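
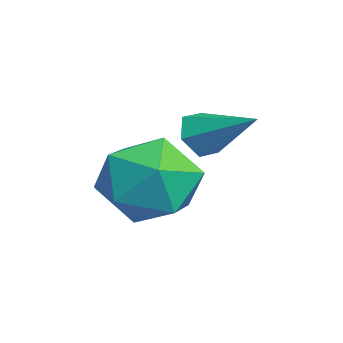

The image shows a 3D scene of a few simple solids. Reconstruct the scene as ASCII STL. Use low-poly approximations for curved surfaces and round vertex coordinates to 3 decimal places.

solid 
facet normal -0.613 -0.641 -0.462
outer loop
vertex 2.055 -1.438 -2.296
vertex 1.7 -1.367 -1.923
vertex 1.699 -1.063 -2.344
endloop
endfacet
facet normal 0.575 0.459 -0.678
outer loop
vertex 2.055 -1.438 -2.296
vertex 1.699 -1.063 -2.344
vertex 2.48 -0.553 -1.337
endloop
endfacet
facet normal -0.614 -0.640 -0.461
outer loop
vertex 1.699 -1.063 -2.344
vertex 1.7 -1.367 -1.923
vertex 1.344 -0.991 -1.971
endloop
endfacet
facet normal -0.168 0.926 -0.339
outer loop
vertex 1.699 -1.063 -2.344
vertex 1.344 -0.991 -1.971
vertex 2.48 -0.553 -1.337
endloop
endfacet
facet normal -0.615 -0.641 -0.460
outer loop
vertex 1.344 -0.991 -1.971
vertex 1.7 -1.367 -1.923
vertex 1.346 -1.296 -1.549
endloop
endfacet
facet normal -0.539 0.681 0.495
outer loop
vertex 1.344 -0.991 -1.971
vertex 1.346 -1.296 -1.549
vertex 2.48 -0.553 -1.337
endloop
endfacet
facet normal -0.615 -0.641 -0.460
outer loop
vertex 1.346 -1.296 -1.549
vertex 1.7 -1.367 -1.923
vertex 1.702 -1.672 -1.501
endloop
endfacet
facet normal -0.165 -0.030 0.986
outer loop
vertex 1.346 -1.296 -1.549
vertex 1.702 -1.672 -1.501
vertex 2.48 -0.553 -1.337
endloop
endfacet
facet normal -0.614 -0.641 -0.461
outer loop
vertex 1.702 -1.672 -1.501
vertex 1.7 -1.367 -1.923
vertex 2.057 -1.743 -1.875
endloop
endfacet
facet normal 0.580 -0.498 0.645
outer loop
vertex 1.702 -1.672 -1.501
vertex 2.057 -1.743 -1.875
vertex 2.48 -0.553 -1.337
endloop
endfacet
facet normal -0.613 -0.641 -0.462
outer loop
vertex 2.057 -1.743 -1.875
vertex 1.7 -1.367 -1.923
vertex 2.055 -1.438 -2.296
endloop
endfacet
facet normal 0.949 -0.253 -0.188
outer loop
vertex 2.057 -1.743 -1.875
vertex 2.055 -1.438 -2.296
vertex 2.48 -0.553 -1.337
endloop
endfacet
facet normal 0.431 0.529 0.731
outer loop
vertex 3.404 -1.563 -2.14
vertex 3.015 -2.156 -1.482
vertex 3.886 -2.351 -1.854
endloop
endfacet
facet normal 0.823 0.552 0.135
outer loop
vertex 3.404 -1.563 -2.14
vertex 3.886 -2.351 -1.854
vertex 3.874 -2.104 -2.79
endloop
endfacet
facet normal 0.416 0.824 -0.385
outer loop
vertex 3.404 -1.563 -2.14
vertex 3.874 -2.104 -2.79
vertex 2.995 -1.756 -2.995
endloop
endfacet
facet normal -0.226 0.968 -0.110
outer loop
vertex 3.404 -1.563 -2.14
vertex 2.995 -1.756 -2.995
vertex 2.464 -1.788 -2.187
endloop
endfacet
facet normal -0.217 0.785 0.580
outer loop
vertex 3.404 -1.563 -2.14
vertex 2.464 -1.788 -2.187
vertex 3.015 -2.156 -1.482
endloop
endfacet
facet normal 0.992 -0.117 -0.044
outer loop
vertex 3.874 -2.104 -2.79
vertex 3.886 -2.351 -1.854
vertex 3.776 -3.032 -2.533
endloop
endfacet
facet normal 0.358 -0.156 0.921
outer loop
vertex 3.886 -2.351 -1.854
vertex 3.015 -2.156 -1.482
vertex 3.245 -3.064 -1.725
endloop
endfacet
facet normal -0.690 0.260 0.675
outer loop
vertex 3.015 -2.156 -1.482
vertex 2.464 -1.788 -2.187
vertex 2.366 -2.716 -1.93
endloop
endfacet
facet normal -0.705 0.554 -0.442
outer loop
vertex 2.464 -1.788 -2.187
vertex 2.995 -1.756 -2.995
vertex 2.354 -2.469 -2.866
endloop
endfacet
facet normal 0.334 0.322 -0.886
outer loop
vertex 2.995 -1.756 -2.995
vertex 3.874 -2.104 -2.79
vertex 3.225 -2.664 -3.238
endloop
endfacet
facet normal 0.226 -0.968 0.110
outer loop
vertex 2.836 -3.257 -2.58
vertex 3.776 -3.032 -2.533
vertex 3.245 -3.064 -1.725
endloop
endfacet
facet normal -0.416 -0.824 0.385
outer loop
vertex 2.836 -3.257 -2.58
vertex 3.245 -3.064 -1.725
vertex 2.366 -2.716 -1.93
endloop
endfacet
facet normal -0.823 -0.552 -0.135
outer loop
vertex 2.836 -3.257 -2.58
vertex 2.366 -2.716 -1.93
vertex 2.354 -2.469 -2.866
endloop
endfacet
facet normal -0.431 -0.529 -0.731
outer loop
vertex 2.836 -3.257 -2.58
vertex 2.354 -2.469 -2.866
vertex 3.225 -2.664 -3.238
endloop
endfacet
facet normal 0.217 -0.785 -0.580
outer loop
vertex 2.836 -3.257 -2.58
vertex 3.225 -2.664 -3.238
vertex 3.776 -3.032 -2.533
endloop
endfacet
facet normal 0.705 -0.554 0.442
outer loop
vertex 3.245 -3.064 -1.725
vertex 3.776 -3.032 -2.533
vertex 3.886 -2.351 -1.854
endloop
endfacet
facet normal -0.334 -0.322 0.886
outer loop
vertex 2.366 -2.716 -1.93
vertex 3.245 -3.064 -1.725
vertex 3.015 -2.156 -1.482
endloop
endfacet
facet normal -0.992 0.117 0.044
outer loop
vertex 2.354 -2.469 -2.866
vertex 2.366 -2.716 -1.93
vertex 2.464 -1.788 -2.187
endloop
endfacet
facet normal -0.358 0.156 -0.921
outer loop
vertex 3.225 -2.664 -3.238
vertex 2.354 -2.469 -2.866
vertex 2.995 -1.756 -2.995
endloop
endfacet
facet normal 0.690 -0.260 -0.675
outer loop
vertex 3.776 -3.032 -2.533
vertex 3.225 -2.664 -3.238
vertex 3.874 -2.104 -2.79
endloop
endfacet

endsolid


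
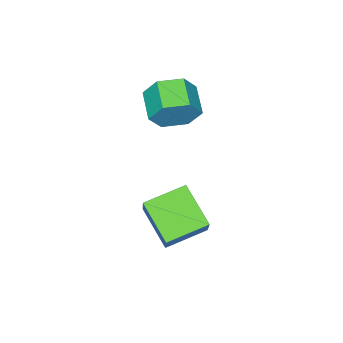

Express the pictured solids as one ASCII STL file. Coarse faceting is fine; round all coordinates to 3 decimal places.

solid 
facet normal 0.601 0.725 -0.336
outer loop
vertex -1.137 -1.277 0.915
vertex -1.756 -1.159 0.063
vertex -1.947 -0.594 0.939
endloop
endfacet
facet normal 0.233 0.243 0.942
outer loop
vertex -1.137 -1.277 0.915
vertex -1.947 -0.594 0.939
vertex -1.985 -2.299 1.389
endloop
endfacet
facet normal 0.233 0.243 0.942
outer loop
vertex -1.985 -2.299 1.389
vertex -1.947 -0.594 0.939
vertex -2.795 -1.616 1.413
endloop
endfacet
facet normal -0.601 -0.725 0.336
outer loop
vertex -1.985 -2.299 1.389
vertex -2.795 -1.616 1.413
vertex -2.604 -2.181 0.537
endloop
endfacet
facet normal 0.601 0.725 -0.336
outer loop
vertex -1.947 -0.594 0.939
vertex -1.756 -1.159 0.063
vertex -2.566 -0.476 0.087
endloop
endfacet
facet normal -0.545 0.680 0.490
outer loop
vertex -1.947 -0.594 0.939
vertex -2.566 -0.476 0.087
vertex -2.795 -1.616 1.413
endloop
endfacet
facet normal -0.545 0.680 0.490
outer loop
vertex -2.795 -1.616 1.413
vertex -2.566 -0.476 0.087
vertex -3.414 -1.498 0.561
endloop
endfacet
facet normal -0.601 -0.725 0.336
outer loop
vertex -2.795 -1.616 1.413
vertex -3.414 -1.498 0.561
vertex -2.604 -2.181 0.537
endloop
endfacet
facet normal 0.601 0.725 -0.336
outer loop
vertex -2.566 -0.476 0.087
vertex -1.756 -1.159 0.063
vertex -2.375 -1.041 -0.789
endloop
endfacet
facet normal -0.778 0.437 -0.451
outer loop
vertex -2.566 -0.476 0.087
vertex -2.375 -1.041 -0.789
vertex -3.414 -1.498 0.561
endloop
endfacet
facet normal -0.778 0.437 -0.451
outer loop
vertex -3.414 -1.498 0.561
vertex -2.375 -1.041 -0.789
vertex -3.223 -2.063 -0.315
endloop
endfacet
facet normal -0.601 -0.725 0.336
outer loop
vertex -3.414 -1.498 0.561
vertex -3.223 -2.063 -0.315
vertex -2.604 -2.181 0.537
endloop
endfacet
facet normal 0.601 0.725 -0.336
outer loop
vertex -2.375 -1.041 -0.789
vertex -1.756 -1.159 0.063
vertex -1.565 -1.724 -0.813
endloop
endfacet
facet normal -0.233 -0.243 -0.942
outer loop
vertex -2.375 -1.041 -0.789
vertex -1.565 -1.724 -0.813
vertex -3.223 -2.063 -0.315
endloop
endfacet
facet normal -0.233 -0.243 -0.942
outer loop
vertex -3.223 -2.063 -0.315
vertex -1.565 -1.724 -0.813
vertex -2.413 -2.746 -0.339
endloop
endfacet
facet normal -0.601 -0.725 0.336
outer loop
vertex -3.223 -2.063 -0.315
vertex -2.413 -2.746 -0.339
vertex -2.604 -2.181 0.537
endloop
endfacet
facet normal 0.601 0.725 -0.336
outer loop
vertex -1.565 -1.724 -0.813
vertex -1.756 -1.159 0.063
vertex -0.946 -1.842 0.039
endloop
endfacet
facet normal 0.545 -0.680 -0.490
outer loop
vertex -1.565 -1.724 -0.813
vertex -0.946 -1.842 0.039
vertex -2.413 -2.746 -0.339
endloop
endfacet
facet normal 0.545 -0.680 -0.490
outer loop
vertex -2.413 -2.746 -0.339
vertex -0.946 -1.842 0.039
vertex -1.794 -2.864 0.513
endloop
endfacet
facet normal -0.601 -0.725 0.336
outer loop
vertex -2.413 -2.746 -0.339
vertex -1.794 -2.864 0.513
vertex -2.604 -2.181 0.537
endloop
endfacet
facet normal 0.601 0.725 -0.336
outer loop
vertex -0.946 -1.842 0.039
vertex -1.756 -1.159 0.063
vertex -1.137 -1.277 0.915
endloop
endfacet
facet normal 0.778 -0.437 0.451
outer loop
vertex -0.946 -1.842 0.039
vertex -1.137 -1.277 0.915
vertex -1.794 -2.864 0.513
endloop
endfacet
facet normal 0.778 -0.437 0.451
outer loop
vertex -1.794 -2.864 0.513
vertex -1.137 -1.277 0.915
vertex -1.985 -2.299 1.389
endloop
endfacet
facet normal -0.601 -0.725 0.336
outer loop
vertex -1.794 -2.864 0.513
vertex -1.985 -2.299 1.389
vertex -2.604 -2.181 0.537
endloop
endfacet
facet normal -0.452 -0.405 -0.795
outer loop
vertex 0.558 -0.873 -3.938
vertex -0.989 -0.057 -3.474
vertex 1.057 0.687 -5.016
endloop
endfacet
facet normal 0.855 -0.451 -0.257
outer loop
vertex 2.029 1.557 -3.306
vertex 0.558 -0.873 -3.938
vertex 1.057 0.687 -5.016
endloop
endfacet
facet normal -0.452 -0.404 -0.795
outer loop
vertex 1.057 0.687 -5.016
vertex -0.989 -0.057 -3.474
vertex -0.49 1.503 -4.551
endloop
endfacet
facet normal 0.255 0.796 -0.550
outer loop
vertex -0.49 1.503 -4.551
vertex 2.029 1.557 -3.306
vertex 1.057 0.687 -5.016
endloop
endfacet
facet normal -0.255 -0.796 0.550
outer loop
vertex 0.558 -0.873 -3.938
vertex -0.017 0.813 -1.764
vertex -0.989 -0.057 -3.474
endloop
endfacet
facet normal 0.855 -0.451 -0.257
outer loop
vertex 1.53 -0.003 -2.229
vertex 0.558 -0.873 -3.938
vertex 2.029 1.557 -3.306
endloop
endfacet
facet normal -0.254 -0.796 0.550
outer loop
vertex 1.53 -0.003 -2.229
vertex -0.017 0.813 -1.764
vertex 0.558 -0.873 -3.938
endloop
endfacet
facet normal -0.855 0.451 0.257
outer loop
vertex -0.989 -0.057 -3.474
vertex -0.017 0.813 -1.764
vertex -0.49 1.503 -4.551
endloop
endfacet
facet normal 0.255 0.796 -0.550
outer loop
vertex 0.482 2.373 -2.842
vertex 2.029 1.557 -3.306
vertex -0.49 1.503 -4.551
endloop
endfacet
facet normal -0.855 0.451 0.257
outer loop
vertex -0.49 1.503 -4.551
vertex -0.017 0.813 -1.764
vertex 0.482 2.373 -2.842
endloop
endfacet
facet normal 0.452 0.404 0.795
outer loop
vertex 0.482 2.373 -2.842
vertex 1.53 -0.003 -2.229
vertex 2.029 1.557 -3.306
endloop
endfacet
facet normal 0.452 0.405 0.795
outer loop
vertex -0.017 0.813 -1.764
vertex 1.53 -0.003 -2.229
vertex 0.482 2.373 -2.842
endloop
endfacet

endsolid


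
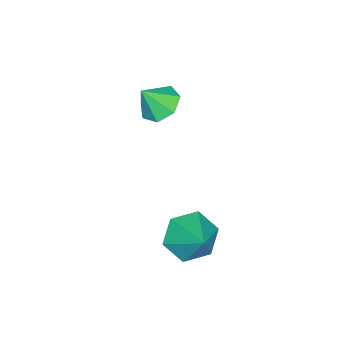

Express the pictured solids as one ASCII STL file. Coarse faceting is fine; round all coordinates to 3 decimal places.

solid 
facet normal -0.429 0.377 -0.821
outer loop
vertex -2.653 -0.964 -1.915
vertex -3.373 -1.238 -1.665
vertex -3.026 -0.521 -1.517
endloop
endfacet
facet normal 0.847 0.379 0.372
outer loop
vertex -2.653 -0.964 -1.915
vertex -3.026 -0.521 -1.517
vertex -2.867 -1.682 -0.695
endloop
endfacet
facet normal -0.428 0.377 -0.821
outer loop
vertex -3.026 -0.521 -1.517
vertex -3.373 -1.238 -1.665
vertex -3.66 -0.618 -1.231
endloop
endfacet
facet normal 0.259 0.582 0.771
outer loop
vertex -3.026 -0.521 -1.517
vertex -3.66 -0.618 -1.231
vertex -2.867 -1.682 -0.695
endloop
endfacet
facet normal -0.429 0.377 -0.821
outer loop
vertex -3.66 -0.618 -1.231
vertex -3.373 -1.238 -1.665
vertex -4.078 -1.181 -1.271
endloop
endfacet
facet normal -0.353 0.197 0.914
outer loop
vertex -3.66 -0.618 -1.231
vertex -4.078 -1.181 -1.271
vertex -2.867 -1.682 -0.695
endloop
endfacet
facet normal -0.429 0.376 -0.821
outer loop
vertex -4.078 -1.181 -1.271
vertex -3.373 -1.238 -1.665
vertex -3.965 -1.788 -1.608
endloop
endfacet
facet normal -0.531 -0.485 0.695
outer loop
vertex -4.078 -1.181 -1.271
vertex -3.965 -1.788 -1.608
vertex -2.867 -1.682 -0.695
endloop
endfacet
facet normal -0.428 0.376 -0.822
outer loop
vertex -3.965 -1.788 -1.608
vertex -3.373 -1.238 -1.665
vertex -3.406 -1.98 -1.987
endloop
endfacet
facet normal -0.139 -0.951 0.277
outer loop
vertex -3.965 -1.788 -1.608
vertex -3.406 -1.98 -1.987
vertex -2.867 -1.682 -0.695
endloop
endfacet
facet normal -0.428 0.376 -0.822
outer loop
vertex -3.406 -1.98 -1.987
vertex -3.373 -1.238 -1.665
vertex -2.822 -1.614 -2.124
endloop
endfacet
facet normal 0.527 -0.850 -0.024
outer loop
vertex -3.406 -1.98 -1.987
vertex -2.822 -1.614 -2.124
vertex -2.867 -1.682 -0.695
endloop
endfacet
facet normal -0.428 0.376 -0.822
outer loop
vertex -2.822 -1.614 -2.124
vertex -3.373 -1.238 -1.665
vertex -2.653 -0.964 -1.915
endloop
endfacet
facet normal 0.966 -0.257 0.018
outer loop
vertex -2.822 -1.614 -2.124
vertex -2.653 -0.964 -1.915
vertex -2.867 -1.682 -0.695
endloop
endfacet
facet normal -0.535 -0.593 -0.603
outer loop
vertex 1.286 1.983 -4.367
vertex 0.605 1.913 -3.694
vertex 0.564 2.615 -4.348
endloop
endfacet
facet normal 0.601 0.698 -0.390
outer loop
vertex 1.286 1.983 -4.367
vertex 0.564 2.615 -4.348
vertex 1.375 2.767 -2.826
endloop
endfacet
facet normal -0.535 -0.592 -0.602
outer loop
vertex 0.564 2.615 -4.348
vertex 0.605 1.913 -3.694
vertex -0.117 2.545 -3.674
endloop
endfacet
facet normal -0.131 0.991 -0.029
outer loop
vertex 0.564 2.615 -4.348
vertex -0.117 2.545 -3.674
vertex 1.375 2.767 -2.826
endloop
endfacet
facet normal -0.535 -0.592 -0.602
outer loop
vertex -0.117 2.545 -3.674
vertex 0.605 1.913 -3.694
vertex -0.076 1.843 -3.02
endloop
endfacet
facet normal -0.464 0.589 0.662
outer loop
vertex -0.117 2.545 -3.674
vertex -0.076 1.843 -3.02
vertex 1.375 2.767 -2.826
endloop
endfacet
facet normal -0.535 -0.593 -0.602
outer loop
vertex -0.076 1.843 -3.02
vertex 0.605 1.913 -3.694
vertex 0.647 1.211 -3.04
endloop
endfacet
facet normal -0.065 -0.106 0.992
outer loop
vertex -0.076 1.843 -3.02
vertex 0.647 1.211 -3.04
vertex 1.375 2.767 -2.826
endloop
endfacet
facet normal -0.534 -0.593 -0.602
outer loop
vertex 0.647 1.211 -3.04
vertex 0.605 1.913 -3.694
vertex 1.328 1.281 -3.713
endloop
endfacet
facet normal 0.665 -0.398 0.632
outer loop
vertex 0.647 1.211 -3.04
vertex 1.328 1.281 -3.713
vertex 1.375 2.767 -2.826
endloop
endfacet
facet normal -0.534 -0.593 -0.602
outer loop
vertex 1.328 1.281 -3.713
vertex 0.605 1.913 -3.694
vertex 1.286 1.983 -4.367
endloop
endfacet
facet normal 0.998 0.004 -0.060
outer loop
vertex 1.328 1.281 -3.713
vertex 1.286 1.983 -4.367
vertex 1.375 2.767 -2.826
endloop
endfacet

endsolid


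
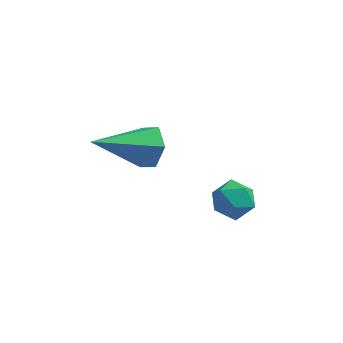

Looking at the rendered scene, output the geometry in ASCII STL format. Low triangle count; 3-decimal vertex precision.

solid 
facet normal 0.142 0.983 0.117
outer loop
vertex 3.822 2.879 -1.354
vertex 3.796 2.796 -0.623
vertex 4.439 2.745 -0.977
endloop
endfacet
facet normal 0.456 0.750 -0.479
outer loop
vertex 3.822 2.879 -1.354
vertex 4.439 2.745 -0.977
vertex 4.32 2.407 -1.619
endloop
endfacet
facet normal -0.046 0.452 -0.891
outer loop
vertex 3.822 2.879 -1.354
vertex 4.32 2.407 -1.619
vertex 3.602 2.248 -1.663
endloop
endfacet
facet normal -0.669 0.502 -0.548
outer loop
vertex 3.822 2.879 -1.354
vertex 3.602 2.248 -1.663
vertex 3.278 2.489 -1.047
endloop
endfacet
facet normal -0.553 0.830 0.075
outer loop
vertex 3.822 2.879 -1.354
vertex 3.278 2.489 -1.047
vertex 3.796 2.796 -0.623
endloop
endfacet
facet normal 0.923 0.243 -0.299
outer loop
vertex 4.32 2.407 -1.619
vertex 4.439 2.745 -0.977
vertex 4.602 2.031 -1.053
endloop
endfacet
facet normal 0.416 0.619 0.666
outer loop
vertex 4.439 2.745 -0.977
vertex 3.796 2.796 -0.623
vertex 4.278 2.272 -0.437
endloop
endfacet
facet normal -0.710 0.370 0.599
outer loop
vertex 3.796 2.796 -0.623
vertex 3.278 2.489 -1.047
vertex 3.56 2.113 -0.481
endloop
endfacet
facet normal -0.898 -0.161 -0.409
outer loop
vertex 3.278 2.489 -1.047
vertex 3.602 2.248 -1.663
vertex 3.441 1.775 -1.123
endloop
endfacet
facet normal 0.112 -0.239 -0.964
outer loop
vertex 3.602 2.248 -1.663
vertex 4.32 2.407 -1.619
vertex 4.084 1.724 -1.477
endloop
endfacet
facet normal 0.669 -0.502 0.548
outer loop
vertex 4.058 1.641 -0.746
vertex 4.602 2.031 -1.053
vertex 4.278 2.272 -0.437
endloop
endfacet
facet normal 0.046 -0.452 0.891
outer loop
vertex 4.058 1.641 -0.746
vertex 4.278 2.272 -0.437
vertex 3.56 2.113 -0.481
endloop
endfacet
facet normal -0.456 -0.750 0.479
outer loop
vertex 4.058 1.641 -0.746
vertex 3.56 2.113 -0.481
vertex 3.441 1.775 -1.123
endloop
endfacet
facet normal -0.142 -0.983 -0.117
outer loop
vertex 4.058 1.641 -0.746
vertex 3.441 1.775 -1.123
vertex 4.084 1.724 -1.477
endloop
endfacet
facet normal 0.553 -0.830 -0.075
outer loop
vertex 4.058 1.641 -0.746
vertex 4.084 1.724 -1.477
vertex 4.602 2.031 -1.053
endloop
endfacet
facet normal 0.898 0.161 0.409
outer loop
vertex 4.278 2.272 -0.437
vertex 4.602 2.031 -1.053
vertex 4.439 2.745 -0.977
endloop
endfacet
facet normal -0.112 0.239 0.964
outer loop
vertex 3.56 2.113 -0.481
vertex 4.278 2.272 -0.437
vertex 3.796 2.796 -0.623
endloop
endfacet
facet normal -0.923 -0.243 0.299
outer loop
vertex 3.441 1.775 -1.123
vertex 3.56 2.113 -0.481
vertex 3.278 2.489 -1.047
endloop
endfacet
facet normal -0.416 -0.619 -0.666
outer loop
vertex 4.084 1.724 -1.477
vertex 3.441 1.775 -1.123
vertex 3.602 2.248 -1.663
endloop
endfacet
facet normal 0.710 -0.370 -0.599
outer loop
vertex 4.602 2.031 -1.053
vertex 4.084 1.724 -1.477
vertex 4.32 2.407 -1.619
endloop
endfacet
facet normal 0.744 0.469 -0.477
outer loop
vertex 1.453 3.953 0.416
vertex 1.225 3.614 -0.273
vertex 0.92 4.321 -0.054
endloop
endfacet
facet normal -0.285 0.570 0.770
outer loop
vertex 1.453 3.953 0.416
vertex 0.92 4.321 -0.054
vertex -0.345 2.626 0.733
endloop
endfacet
facet normal 0.744 0.469 -0.477
outer loop
vertex 0.92 4.321 -0.054
vertex 1.225 3.614 -0.273
vertex 0.692 3.983 -0.742
endloop
endfacet
facet normal -0.806 0.591 -0.023
outer loop
vertex 0.92 4.321 -0.054
vertex 0.692 3.983 -0.742
vertex -0.345 2.626 0.733
endloop
endfacet
facet normal 0.744 0.469 -0.477
outer loop
vertex 0.692 3.983 -0.742
vertex 1.225 3.614 -0.273
vertex 0.997 3.276 -0.961
endloop
endfacet
facet normal -0.754 -0.125 -0.645
outer loop
vertex 0.692 3.983 -0.742
vertex 0.997 3.276 -0.961
vertex -0.345 2.626 0.733
endloop
endfacet
facet normal 0.744 0.469 -0.477
outer loop
vertex 0.997 3.276 -0.961
vertex 1.225 3.614 -0.273
vertex 1.53 2.908 -0.491
endloop
endfacet
facet normal -0.179 -0.863 -0.473
outer loop
vertex 0.997 3.276 -0.961
vertex 1.53 2.908 -0.491
vertex -0.345 2.626 0.733
endloop
endfacet
facet normal 0.744 0.469 -0.477
outer loop
vertex 1.53 2.908 -0.491
vertex 1.225 3.614 -0.273
vertex 1.758 3.246 0.197
endloop
endfacet
facet normal 0.342 -0.883 0.321
outer loop
vertex 1.53 2.908 -0.491
vertex 1.758 3.246 0.197
vertex -0.345 2.626 0.733
endloop
endfacet
facet normal 0.744 0.469 -0.477
outer loop
vertex 1.758 3.246 0.197
vertex 1.225 3.614 -0.273
vertex 1.453 3.953 0.416
endloop
endfacet
facet normal 0.289 -0.167 0.942
outer loop
vertex 1.758 3.246 0.197
vertex 1.453 3.953 0.416
vertex -0.345 2.626 0.733
endloop
endfacet

endsolid


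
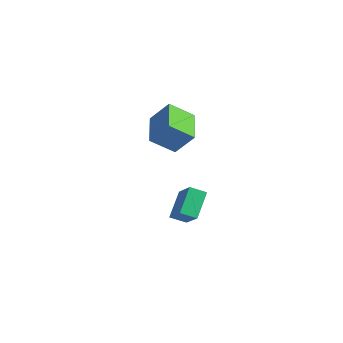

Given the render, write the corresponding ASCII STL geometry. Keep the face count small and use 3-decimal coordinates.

solid 
facet normal -0.692 0.287 -0.662
outer loop
vertex 2.435 2.412 -3.4
vertex 3.078 3.03 -3.805
vertex 2.967 1.128 -4.512
endloop
endfacet
facet normal -0.656 -0.631 0.415
outer loop
vertex 4.222 0.61 -3.315
vertex 2.435 2.412 -3.4
vertex 2.967 1.128 -4.512
endloop
endfacet
facet normal -0.693 0.286 -0.661
outer loop
vertex 2.967 1.128 -4.512
vertex 3.078 3.03 -3.805
vertex 3.61 1.747 -4.918
endloop
endfacet
facet normal 0.299 -0.721 -0.625
outer loop
vertex 3.61 1.747 -4.918
vertex 4.222 0.61 -3.315
vertex 2.967 1.128 -4.512
endloop
endfacet
facet normal -0.299 0.721 0.625
outer loop
vertex 2.435 2.412 -3.4
vertex 4.333 2.512 -2.608
vertex 3.078 3.03 -3.805
endloop
endfacet
facet normal -0.656 -0.631 0.414
outer loop
vertex 3.69 1.893 -2.202
vertex 2.435 2.412 -3.4
vertex 4.222 0.61 -3.315
endloop
endfacet
facet normal -0.299 0.721 0.625
outer loop
vertex 3.69 1.893 -2.202
vertex 4.333 2.512 -2.608
vertex 2.435 2.412 -3.4
endloop
endfacet
facet normal 0.656 0.631 -0.414
outer loop
vertex 3.078 3.03 -3.805
vertex 4.333 2.512 -2.608
vertex 3.61 1.747 -4.918
endloop
endfacet
facet normal 0.299 -0.721 -0.625
outer loop
vertex 4.865 1.228 -3.72
vertex 4.222 0.61 -3.315
vertex 3.61 1.747 -4.918
endloop
endfacet
facet normal 0.656 0.631 -0.414
outer loop
vertex 3.61 1.747 -4.918
vertex 4.333 2.512 -2.608
vertex 4.865 1.228 -3.72
endloop
endfacet
facet normal 0.693 -0.287 0.662
outer loop
vertex 4.865 1.228 -3.72
vertex 3.69 1.893 -2.202
vertex 4.222 0.61 -3.315
endloop
endfacet
facet normal 0.693 -0.286 0.662
outer loop
vertex 4.333 2.512 -2.608
vertex 3.69 1.893 -2.202
vertex 4.865 1.228 -3.72
endloop
endfacet
facet normal -0.484 -0.642 0.595
outer loop
vertex 3.874 0.17 3.274
vertex 2.491 1.608 3.7
vertex 2.977 -0.32 2.017
endloop
endfacet
facet normal 0.678 -0.705 -0.209
outer loop
vertex 3.769 0.732 1.04
vertex 3.874 0.17 3.274
vertex 2.977 -0.32 2.017
endloop
endfacet
facet normal -0.484 -0.642 0.595
outer loop
vertex 2.977 -0.32 2.017
vertex 2.491 1.608 3.7
vertex 1.594 1.118 2.443
endloop
endfacet
facet normal -0.554 -0.303 -0.775
outer loop
vertex 1.594 1.118 2.443
vertex 3.769 0.732 1.04
vertex 2.977 -0.32 2.017
endloop
endfacet
facet normal 0.554 0.303 0.775
outer loop
vertex 3.874 0.17 3.274
vertex 3.283 2.66 2.723
vertex 2.491 1.608 3.7
endloop
endfacet
facet normal 0.678 -0.705 -0.209
outer loop
vertex 4.666 1.222 2.297
vertex 3.874 0.17 3.274
vertex 3.769 0.732 1.04
endloop
endfacet
facet normal 0.554 0.303 0.775
outer loop
vertex 4.666 1.222 2.297
vertex 3.283 2.66 2.723
vertex 3.874 0.17 3.274
endloop
endfacet
facet normal -0.678 0.705 0.209
outer loop
vertex 2.491 1.608 3.7
vertex 3.283 2.66 2.723
vertex 1.594 1.118 2.443
endloop
endfacet
facet normal -0.554 -0.303 -0.775
outer loop
vertex 2.386 2.17 1.466
vertex 3.769 0.732 1.04
vertex 1.594 1.118 2.443
endloop
endfacet
facet normal -0.678 0.705 0.209
outer loop
vertex 1.594 1.118 2.443
vertex 3.283 2.66 2.723
vertex 2.386 2.17 1.466
endloop
endfacet
facet normal 0.484 0.642 -0.595
outer loop
vertex 2.386 2.17 1.466
vertex 4.666 1.222 2.297
vertex 3.769 0.732 1.04
endloop
endfacet
facet normal 0.484 0.642 -0.595
outer loop
vertex 3.283 2.66 2.723
vertex 4.666 1.222 2.297
vertex 2.386 2.17 1.466
endloop
endfacet

endsolid


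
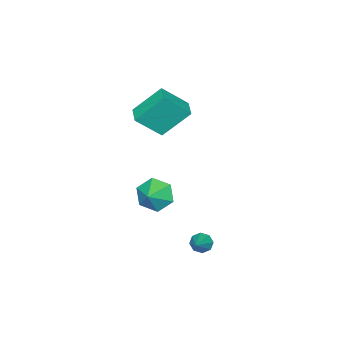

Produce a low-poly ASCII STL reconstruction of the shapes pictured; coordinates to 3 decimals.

solid 
facet normal -0.836 -0.263 -0.481
outer loop
vertex 1.504 -3.808 -4.395
vertex 0.967 -3.289 -3.745
vertex 1.304 -2.854 -4.568
endloop
endfacet
facet normal 0.922 0.127 -0.365
outer loop
vertex 1.504 -3.808 -4.395
vertex 1.304 -2.854 -4.568
vertex 1.853 -3.011 -3.235
endloop
endfacet
facet normal -0.836 -0.263 -0.481
outer loop
vertex 1.304 -2.854 -4.568
vertex 0.967 -3.289 -3.745
vertex 0.767 -2.335 -3.918
endloop
endfacet
facet normal 0.588 0.795 -0.149
outer loop
vertex 1.304 -2.854 -4.568
vertex 0.767 -2.335 -3.918
vertex 1.853 -3.011 -3.235
endloop
endfacet
facet normal -0.836 -0.263 -0.482
outer loop
vertex 0.767 -2.335 -3.918
vertex 0.967 -3.289 -3.745
vertex 0.43 -2.77 -3.096
endloop
endfacet
facet normal 0.192 0.833 0.519
outer loop
vertex 0.767 -2.335 -3.918
vertex 0.43 -2.77 -3.096
vertex 1.853 -3.011 -3.235
endloop
endfacet
facet normal -0.836 -0.262 -0.482
outer loop
vertex 0.43 -2.77 -3.096
vertex 0.967 -3.289 -3.745
vertex 0.629 -3.724 -2.923
endloop
endfacet
facet normal 0.129 0.203 0.971
outer loop
vertex 0.43 -2.77 -3.096
vertex 0.629 -3.724 -2.923
vertex 1.853 -3.011 -3.235
endloop
endfacet
facet normal -0.836 -0.262 -0.482
outer loop
vertex 0.629 -3.724 -2.923
vertex 0.967 -3.289 -3.745
vertex 1.167 -4.243 -3.573
endloop
endfacet
facet normal 0.463 -0.465 0.755
outer loop
vertex 0.629 -3.724 -2.923
vertex 1.167 -4.243 -3.573
vertex 1.853 -3.011 -3.235
endloop
endfacet
facet normal -0.836 -0.262 -0.482
outer loop
vertex 1.167 -4.243 -3.573
vertex 0.967 -3.289 -3.745
vertex 1.504 -3.808 -4.395
endloop
endfacet
facet normal 0.860 -0.503 0.087
outer loop
vertex 1.167 -4.243 -3.573
vertex 1.504 -3.808 -4.395
vertex 1.853 -3.011 -3.235
endloop
endfacet
facet normal -0.775 -0.341 -0.531
outer loop
vertex 2.938 1.031 -4.568
vertex 2.719 0.806 -4.104
vertex 2.677 1.302 -4.361
endloop
endfacet
facet normal 0.434 0.772 -0.464
outer loop
vertex 2.938 1.031 -4.568
vertex 2.677 1.302 -4.361
vertex 3.781 1.274 -3.376
endloop
endfacet
facet normal -0.775 -0.341 -0.532
outer loop
vertex 2.677 1.302 -4.361
vertex 2.719 0.806 -4.104
vertex 2.441 1.281 -4.004
endloop
endfacet
facet normal -0.017 0.999 0.047
outer loop
vertex 2.677 1.302 -4.361
vertex 2.441 1.281 -4.004
vertex 3.781 1.274 -3.376
endloop
endfacet
facet normal -0.775 -0.341 -0.532
outer loop
vertex 2.441 1.281 -4.004
vertex 2.719 0.806 -4.104
vertex 2.368 0.982 -3.706
endloop
endfacet
facet normal -0.296 0.710 0.639
outer loop
vertex 2.441 1.281 -4.004
vertex 2.368 0.982 -3.706
vertex 3.781 1.274 -3.376
endloop
endfacet
facet normal -0.775 -0.342 -0.532
outer loop
vertex 2.368 0.982 -3.706
vertex 2.719 0.806 -4.104
vertex 2.501 0.58 -3.641
endloop
endfacet
facet normal -0.242 0.076 0.967
outer loop
vertex 2.368 0.982 -3.706
vertex 2.501 0.58 -3.641
vertex 3.781 1.274 -3.376
endloop
endfacet
facet normal -0.774 -0.343 -0.532
outer loop
vertex 2.501 0.58 -3.641
vertex 2.719 0.806 -4.104
vertex 2.762 0.31 -3.847
endloop
endfacet
facet normal 0.114 -0.531 0.840
outer loop
vertex 2.501 0.58 -3.641
vertex 2.762 0.31 -3.847
vertex 3.781 1.274 -3.376
endloop
endfacet
facet normal -0.775 -0.343 -0.531
outer loop
vertex 2.762 0.31 -3.847
vertex 2.719 0.806 -4.104
vertex 2.998 0.33 -4.204
endloop
endfacet
facet normal 0.564 -0.757 0.330
outer loop
vertex 2.762 0.31 -3.847
vertex 2.998 0.33 -4.204
vertex 3.781 1.274 -3.376
endloop
endfacet
facet normal -0.775 -0.342 -0.532
outer loop
vertex 2.998 0.33 -4.204
vertex 2.719 0.806 -4.104
vertex 3.071 0.629 -4.503
endloop
endfacet
facet normal 0.843 -0.469 -0.263
outer loop
vertex 2.998 0.33 -4.204
vertex 3.071 0.629 -4.503
vertex 3.781 1.274 -3.376
endloop
endfacet
facet normal -0.775 -0.342 -0.532
outer loop
vertex 3.071 0.629 -4.503
vertex 2.719 0.806 -4.104
vertex 2.938 1.031 -4.568
endloop
endfacet
facet normal 0.789 0.165 -0.592
outer loop
vertex 3.071 0.629 -4.503
vertex 2.938 1.031 -4.568
vertex 3.781 1.274 -3.376
endloop
endfacet
facet normal -0.703 -0.708 0.060
outer loop
vertex 0.952 -4.601 1.697
vertex 0.056 -3.59 3.131
vertex 0.001 -3.758 0.509
endloop
endfacet
facet normal 0.455 -0.513 -0.728
outer loop
vertex 0.704 -3.05 0.449
vertex 0.952 -4.601 1.697
vertex 0.001 -3.758 0.509
endloop
endfacet
facet normal -0.703 -0.708 0.060
outer loop
vertex 0.001 -3.758 0.509
vertex 0.056 -3.59 3.131
vertex -0.895 -2.747 1.942
endloop
endfacet
facet normal -0.546 0.484 -0.683
outer loop
vertex -0.895 -2.747 1.942
vertex 0.704 -3.05 0.449
vertex 0.001 -3.758 0.509
endloop
endfacet
facet normal 0.546 -0.485 0.683
outer loop
vertex 0.952 -4.601 1.697
vertex 0.759 -2.882 3.071
vertex 0.056 -3.59 3.131
endloop
endfacet
facet normal 0.455 -0.513 -0.728
outer loop
vertex 1.655 -3.893 1.638
vertex 0.952 -4.601 1.697
vertex 0.704 -3.05 0.449
endloop
endfacet
facet normal 0.546 -0.485 0.683
outer loop
vertex 1.655 -3.893 1.638
vertex 0.759 -2.882 3.071
vertex 0.952 -4.601 1.697
endloop
endfacet
facet normal -0.455 0.513 0.728
outer loop
vertex 0.056 -3.59 3.131
vertex 0.759 -2.882 3.071
vertex -0.895 -2.747 1.942
endloop
endfacet
facet normal -0.546 0.485 -0.683
outer loop
vertex -0.192 -2.039 1.883
vertex 0.704 -3.05 0.449
vertex -0.895 -2.747 1.942
endloop
endfacet
facet normal -0.455 0.513 0.728
outer loop
vertex -0.895 -2.747 1.942
vertex 0.759 -2.882 3.071
vertex -0.192 -2.039 1.883
endloop
endfacet
facet normal 0.703 0.708 -0.060
outer loop
vertex -0.192 -2.039 1.883
vertex 1.655 -3.893 1.638
vertex 0.704 -3.05 0.449
endloop
endfacet
facet normal 0.703 0.708 -0.060
outer loop
vertex 0.759 -2.882 3.071
vertex 1.655 -3.893 1.638
vertex -0.192 -2.039 1.883
endloop
endfacet

endsolid


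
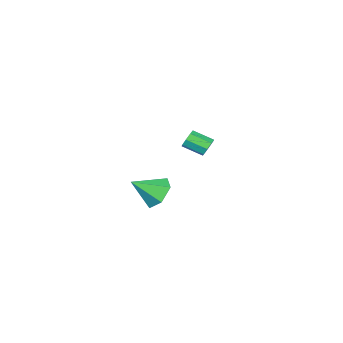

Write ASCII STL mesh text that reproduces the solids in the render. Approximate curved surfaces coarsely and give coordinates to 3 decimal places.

solid 
facet normal -0.499 0.751 -0.432
outer loop
vertex -4.007 -3.133 1.221
vertex -4.259 -3.044 1.667
vertex -3.817 -2.873 1.454
endloop
endfacet
facet normal 0.723 0.086 -0.685
outer loop
vertex -4.007 -3.133 1.221
vertex -3.817 -2.873 1.454
vertex -3.469 -3.945 1.687
endloop
endfacet
facet normal 0.722 0.085 -0.687
outer loop
vertex -3.469 -3.945 1.687
vertex -3.817 -2.873 1.454
vertex -3.278 -3.684 1.92
endloop
endfacet
facet normal 0.499 -0.751 0.432
outer loop
vertex -3.469 -3.945 1.687
vertex -3.278 -3.684 1.92
vertex -3.721 -3.856 2.133
endloop
endfacet
facet normal -0.499 0.751 -0.432
outer loop
vertex -3.817 -2.873 1.454
vertex -4.259 -3.044 1.667
vertex -3.886 -2.713 1.812
endloop
endfacet
facet normal 0.849 0.524 -0.070
outer loop
vertex -3.817 -2.873 1.454
vertex -3.886 -2.713 1.812
vertex -3.278 -3.684 1.92
endloop
endfacet
facet normal 0.849 0.524 -0.069
outer loop
vertex -3.278 -3.684 1.92
vertex -3.886 -2.713 1.812
vertex -3.347 -3.525 2.278
endloop
endfacet
facet normal 0.499 -0.752 0.430
outer loop
vertex -3.278 -3.684 1.92
vertex -3.347 -3.525 2.278
vertex -3.721 -3.856 2.133
endloop
endfacet
facet normal -0.499 0.752 -0.431
outer loop
vertex -3.886 -2.713 1.812
vertex -4.259 -3.044 1.667
vertex -4.173 -2.747 2.085
endloop
endfacet
facet normal 0.479 0.654 0.585
outer loop
vertex -3.886 -2.713 1.812
vertex -4.173 -2.747 2.085
vertex -3.347 -3.525 2.278
endloop
endfacet
facet normal 0.479 0.654 0.586
outer loop
vertex -3.347 -3.525 2.278
vertex -4.173 -2.747 2.085
vertex -3.635 -3.559 2.551
endloop
endfacet
facet normal 0.498 -0.752 0.432
outer loop
vertex -3.347 -3.525 2.278
vertex -3.635 -3.559 2.551
vertex -3.721 -3.856 2.133
endloop
endfacet
facet normal -0.498 0.752 -0.432
outer loop
vertex -4.173 -2.747 2.085
vertex -4.259 -3.044 1.667
vertex -4.511 -2.955 2.113
endloop
endfacet
facet normal -0.173 0.402 0.899
outer loop
vertex -4.173 -2.747 2.085
vertex -4.511 -2.955 2.113
vertex -3.635 -3.559 2.551
endloop
endfacet
facet normal -0.173 0.402 0.899
outer loop
vertex -3.635 -3.559 2.551
vertex -4.511 -2.955 2.113
vertex -3.973 -3.767 2.579
endloop
endfacet
facet normal 0.498 -0.752 0.432
outer loop
vertex -3.635 -3.559 2.551
vertex -3.973 -3.767 2.579
vertex -3.721 -3.856 2.133
endloop
endfacet
facet normal -0.499 0.751 -0.432
outer loop
vertex -4.511 -2.955 2.113
vertex -4.259 -3.044 1.667
vertex -4.702 -3.216 1.88
endloop
endfacet
facet normal -0.722 -0.084 0.687
outer loop
vertex -4.511 -2.955 2.113
vertex -4.702 -3.216 1.88
vertex -3.973 -3.767 2.579
endloop
endfacet
facet normal -0.723 -0.086 0.686
outer loop
vertex -3.973 -3.767 2.579
vertex -4.702 -3.216 1.88
vertex -4.163 -4.027 2.346
endloop
endfacet
facet normal 0.499 -0.751 0.432
outer loop
vertex -3.973 -3.767 2.579
vertex -4.163 -4.027 2.346
vertex -3.721 -3.856 2.133
endloop
endfacet
facet normal -0.499 0.752 -0.430
outer loop
vertex -4.702 -3.216 1.88
vertex -4.259 -3.044 1.667
vertex -4.633 -3.375 1.522
endloop
endfacet
facet normal -0.849 -0.524 0.069
outer loop
vertex -4.702 -3.216 1.88
vertex -4.633 -3.375 1.522
vertex -4.163 -4.027 2.346
endloop
endfacet
facet normal -0.849 -0.523 0.070
outer loop
vertex -4.163 -4.027 2.346
vertex -4.633 -3.375 1.522
vertex -4.094 -4.187 1.988
endloop
endfacet
facet normal 0.499 -0.751 0.432
outer loop
vertex -4.163 -4.027 2.346
vertex -4.094 -4.187 1.988
vertex -3.721 -3.856 2.133
endloop
endfacet
facet normal -0.498 0.752 -0.432
outer loop
vertex -4.633 -3.375 1.522
vertex -4.259 -3.044 1.667
vertex -4.345 -3.341 1.249
endloop
endfacet
facet normal -0.478 -0.654 -0.586
outer loop
vertex -4.633 -3.375 1.522
vertex -4.345 -3.341 1.249
vertex -4.094 -4.187 1.988
endloop
endfacet
facet normal -0.479 -0.654 -0.585
outer loop
vertex -4.094 -4.187 1.988
vertex -4.345 -3.341 1.249
vertex -3.807 -4.153 1.715
endloop
endfacet
facet normal 0.499 -0.752 0.431
outer loop
vertex -4.094 -4.187 1.988
vertex -3.807 -4.153 1.715
vertex -3.721 -3.856 2.133
endloop
endfacet
facet normal -0.498 0.752 -0.432
outer loop
vertex -4.345 -3.341 1.249
vertex -4.259 -3.044 1.667
vertex -4.007 -3.133 1.221
endloop
endfacet
facet normal 0.173 -0.402 -0.899
outer loop
vertex -4.345 -3.341 1.249
vertex -4.007 -3.133 1.221
vertex -3.807 -4.153 1.715
endloop
endfacet
facet normal 0.173 -0.402 -0.899
outer loop
vertex -3.807 -4.153 1.715
vertex -4.007 -3.133 1.221
vertex -3.469 -3.945 1.687
endloop
endfacet
facet normal 0.498 -0.752 0.432
outer loop
vertex -3.807 -4.153 1.715
vertex -3.469 -3.945 1.687
vertex -3.721 -3.856 2.133
endloop
endfacet
facet normal -0.732 0.378 -0.566
outer loop
vertex 1.891 0.94 1.833
vertex 1.438 0.215 1.934
vertex 1.342 0.863 2.491
endloop
endfacet
facet normal 0.555 0.635 0.537
outer loop
vertex 1.891 0.94 1.833
vertex 1.342 0.863 2.491
vertex 2.462 -0.315 2.726
endloop
endfacet
facet normal -0.731 0.379 -0.567
outer loop
vertex 1.342 0.863 2.491
vertex 1.438 0.215 1.934
vertex 0.889 0.139 2.591
endloop
endfacet
facet normal -0.038 0.160 0.986
outer loop
vertex 1.342 0.863 2.491
vertex 0.889 0.139 2.591
vertex 2.462 -0.315 2.726
endloop
endfacet
facet normal -0.731 0.379 -0.567
outer loop
vertex 0.889 0.139 2.591
vertex 1.438 0.215 1.934
vertex 0.985 -0.509 2.034
endloop
endfacet
facet normal -0.250 -0.652 0.716
outer loop
vertex 0.889 0.139 2.591
vertex 0.985 -0.509 2.034
vertex 2.462 -0.315 2.726
endloop
endfacet
facet normal -0.732 0.380 -0.566
outer loop
vertex 0.985 -0.509 2.034
vertex 1.438 0.215 1.934
vertex 1.534 -0.432 1.376
endloop
endfacet
facet normal 0.133 -0.991 -0.005
outer loop
vertex 0.985 -0.509 2.034
vertex 1.534 -0.432 1.376
vertex 2.462 -0.315 2.726
endloop
endfacet
facet normal -0.732 0.379 -0.566
outer loop
vertex 1.534 -0.432 1.376
vertex 1.438 0.215 1.934
vertex 1.986 0.292 1.276
endloop
endfacet
facet normal 0.726 -0.516 -0.454
outer loop
vertex 1.534 -0.432 1.376
vertex 1.986 0.292 1.276
vertex 2.462 -0.315 2.726
endloop
endfacet
facet normal -0.732 0.379 -0.566
outer loop
vertex 1.986 0.292 1.276
vertex 1.438 0.215 1.934
vertex 1.891 0.94 1.833
endloop
endfacet
facet normal 0.937 0.296 -0.184
outer loop
vertex 1.986 0.292 1.276
vertex 1.891 0.94 1.833
vertex 2.462 -0.315 2.726
endloop
endfacet

endsolid


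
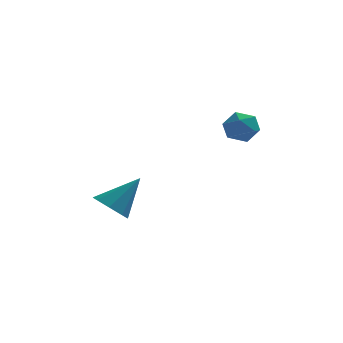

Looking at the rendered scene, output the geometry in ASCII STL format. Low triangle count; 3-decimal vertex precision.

solid 
facet normal -0.057 0.986 -0.156
outer loop
vertex 0.729 -2.275 0.667
vertex 0.129 -2.219 1.239
vertex 0.925 -2.138 1.462
endloop
endfacet
facet normal 0.605 0.746 -0.278
outer loop
vertex 0.729 -2.275 0.667
vertex 0.925 -2.138 1.462
vertex 1.374 -2.671 1.009
endloop
endfacet
facet normal 0.568 0.248 -0.785
outer loop
vertex 0.729 -2.275 0.667
vertex 1.374 -2.671 1.009
vertex 0.856 -3.08 0.505
endloop
endfacet
facet normal -0.116 0.178 -0.977
outer loop
vertex 0.729 -2.275 0.667
vertex 0.856 -3.08 0.505
vertex 0.087 -2.801 0.647
endloop
endfacet
facet normal -0.502 0.634 -0.588
outer loop
vertex 0.729 -2.275 0.667
vertex 0.087 -2.801 0.647
vertex 0.129 -2.219 1.239
endloop
endfacet
facet normal 0.841 0.436 0.320
outer loop
vertex 1.374 -2.671 1.009
vertex 0.925 -2.138 1.462
vertex 1.173 -2.859 1.793
endloop
endfacet
facet normal -0.229 0.824 0.518
outer loop
vertex 0.925 -2.138 1.462
vertex 0.129 -2.219 1.239
vertex 0.404 -2.58 1.935
endloop
endfacet
facet normal -0.950 0.254 -0.183
outer loop
vertex 0.129 -2.219 1.239
vertex 0.087 -2.801 0.647
vertex -0.114 -2.989 1.431
endloop
endfacet
facet normal -0.326 -0.485 -0.812
outer loop
vertex 0.087 -2.801 0.647
vertex 0.856 -3.08 0.505
vertex 0.335 -3.522 0.978
endloop
endfacet
facet normal 0.781 -0.372 -0.501
outer loop
vertex 0.856 -3.08 0.505
vertex 1.374 -2.671 1.009
vertex 1.131 -3.441 1.201
endloop
endfacet
facet normal 0.116 -0.178 0.977
outer loop
vertex 0.531 -3.385 1.773
vertex 1.173 -2.859 1.793
vertex 0.404 -2.58 1.935
endloop
endfacet
facet normal -0.568 -0.248 0.785
outer loop
vertex 0.531 -3.385 1.773
vertex 0.404 -2.58 1.935
vertex -0.114 -2.989 1.431
endloop
endfacet
facet normal -0.605 -0.746 0.278
outer loop
vertex 0.531 -3.385 1.773
vertex -0.114 -2.989 1.431
vertex 0.335 -3.522 0.978
endloop
endfacet
facet normal 0.057 -0.986 0.156
outer loop
vertex 0.531 -3.385 1.773
vertex 0.335 -3.522 0.978
vertex 1.131 -3.441 1.201
endloop
endfacet
facet normal 0.502 -0.634 0.588
outer loop
vertex 0.531 -3.385 1.773
vertex 1.131 -3.441 1.201
vertex 1.173 -2.859 1.793
endloop
endfacet
facet normal 0.326 0.485 0.812
outer loop
vertex 0.404 -2.58 1.935
vertex 1.173 -2.859 1.793
vertex 0.925 -2.138 1.462
endloop
endfacet
facet normal -0.781 0.372 0.501
outer loop
vertex -0.114 -2.989 1.431
vertex 0.404 -2.58 1.935
vertex 0.129 -2.219 1.239
endloop
endfacet
facet normal -0.841 -0.436 -0.320
outer loop
vertex 0.335 -3.522 0.978
vertex -0.114 -2.989 1.431
vertex 0.087 -2.801 0.647
endloop
endfacet
facet normal 0.229 -0.824 -0.518
outer loop
vertex 1.131 -3.441 1.201
vertex 0.335 -3.522 0.978
vertex 0.856 -3.08 0.505
endloop
endfacet
facet normal 0.950 -0.254 0.183
outer loop
vertex 1.173 -2.859 1.793
vertex 1.131 -3.441 1.201
vertex 1.374 -2.671 1.009
endloop
endfacet
facet normal -0.610 -0.312 -0.729
outer loop
vertex -4.044 -3.78 -3.197
vertex -4.529 -3.051 -3.103
vertex -3.832 -3.276 -3.59
endloop
endfacet
facet normal 0.907 -0.419 -0.048
outer loop
vertex -4.044 -3.78 -3.197
vertex -3.832 -3.276 -3.59
vertex -3.351 -2.449 -1.697
endloop
endfacet
facet normal -0.610 -0.312 -0.729
outer loop
vertex -3.832 -3.276 -3.59
vertex -4.529 -3.051 -3.103
vertex -4.028 -2.641 -3.698
endloop
endfacet
facet normal 0.916 0.226 -0.332
outer loop
vertex -3.832 -3.276 -3.59
vertex -4.028 -2.641 -3.698
vertex -3.351 -2.449 -1.697
endloop
endfacet
facet normal -0.610 -0.312 -0.729
outer loop
vertex -4.028 -2.641 -3.698
vertex -4.529 -3.051 -3.103
vertex -4.517 -2.246 -3.458
endloop
endfacet
facet normal 0.528 0.810 -0.256
outer loop
vertex -4.028 -2.641 -3.698
vertex -4.517 -2.246 -3.458
vertex -3.351 -2.449 -1.697
endloop
endfacet
facet normal -0.611 -0.312 -0.728
outer loop
vertex -4.517 -2.246 -3.458
vertex -4.529 -3.051 -3.103
vertex -5.013 -2.322 -3.009
endloop
endfacet
facet normal -0.030 0.990 0.134
outer loop
vertex -4.517 -2.246 -3.458
vertex -5.013 -2.322 -3.009
vertex -3.351 -2.449 -1.697
endloop
endfacet
facet normal -0.610 -0.311 -0.728
outer loop
vertex -5.013 -2.322 -3.009
vertex -4.529 -3.051 -3.103
vertex -5.226 -2.826 -2.615
endloop
endfacet
facet normal -0.433 0.662 0.612
outer loop
vertex -5.013 -2.322 -3.009
vertex -5.226 -2.826 -2.615
vertex -3.351 -2.449 -1.697
endloop
endfacet
facet normal -0.610 -0.312 -0.728
outer loop
vertex -5.226 -2.826 -2.615
vertex -4.529 -3.051 -3.103
vertex -5.03 -3.461 -2.507
endloop
endfacet
facet normal -0.442 0.016 0.897
outer loop
vertex -5.226 -2.826 -2.615
vertex -5.03 -3.461 -2.507
vertex -3.351 -2.449 -1.697
endloop
endfacet
facet normal -0.611 -0.312 -0.728
outer loop
vertex -5.03 -3.461 -2.507
vertex -4.529 -3.051 -3.103
vertex -4.541 -3.856 -2.748
endloop
endfacet
facet normal -0.054 -0.568 0.821
outer loop
vertex -5.03 -3.461 -2.507
vertex -4.541 -3.856 -2.748
vertex -3.351 -2.449 -1.697
endloop
endfacet
facet normal -0.610 -0.312 -0.728
outer loop
vertex -4.541 -3.856 -2.748
vertex -4.529 -3.051 -3.103
vertex -4.044 -3.78 -3.197
endloop
endfacet
facet normal 0.504 -0.748 0.431
outer loop
vertex -4.541 -3.856 -2.748
vertex -4.044 -3.78 -3.197
vertex -3.351 -2.449 -1.697
endloop
endfacet

endsolid


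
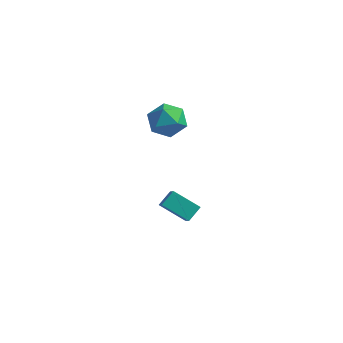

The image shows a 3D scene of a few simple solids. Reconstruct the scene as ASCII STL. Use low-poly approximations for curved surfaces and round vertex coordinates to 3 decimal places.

solid 
facet normal -0.864 -0.153 0.480
outer loop
vertex 2.391 -1.35 -1.075
vertex 1.489 -0.22 -2.338
vertex 2.212 -2.128 -1.644
endloop
endfacet
facet normal 0.470 -0.589 0.657
outer loop
vertex 3.611 -1.88 -2.422
vertex 2.391 -1.35 -1.075
vertex 2.212 -2.128 -1.644
endloop
endfacet
facet normal -0.864 -0.153 0.480
outer loop
vertex 2.212 -2.128 -1.644
vertex 1.489 -0.22 -2.338
vertex 1.31 -0.998 -2.907
endloop
endfacet
facet normal -0.182 -0.794 -0.580
outer loop
vertex 1.31 -0.998 -2.907
vertex 3.611 -1.88 -2.422
vertex 2.212 -2.128 -1.644
endloop
endfacet
facet normal 0.182 0.794 0.580
outer loop
vertex 2.391 -1.35 -1.075
vertex 2.888 0.028 -3.116
vertex 1.489 -0.22 -2.338
endloop
endfacet
facet normal 0.470 -0.589 0.657
outer loop
vertex 3.79 -1.102 -1.853
vertex 2.391 -1.35 -1.075
vertex 3.611 -1.88 -2.422
endloop
endfacet
facet normal 0.182 0.794 0.580
outer loop
vertex 3.79 -1.102 -1.853
vertex 2.888 0.028 -3.116
vertex 2.391 -1.35 -1.075
endloop
endfacet
facet normal -0.470 0.589 -0.657
outer loop
vertex 1.489 -0.22 -2.338
vertex 2.888 0.028 -3.116
vertex 1.31 -0.998 -2.907
endloop
endfacet
facet normal -0.182 -0.794 -0.580
outer loop
vertex 2.709 -0.75 -3.685
vertex 3.611 -1.88 -2.422
vertex 1.31 -0.998 -2.907
endloop
endfacet
facet normal -0.470 0.589 -0.657
outer loop
vertex 1.31 -0.998 -2.907
vertex 2.888 0.028 -3.116
vertex 2.709 -0.75 -3.685
endloop
endfacet
facet normal 0.864 0.153 -0.480
outer loop
vertex 2.709 -0.75 -3.685
vertex 3.79 -1.102 -1.853
vertex 3.611 -1.88 -2.422
endloop
endfacet
facet normal 0.864 0.153 -0.480
outer loop
vertex 2.888 0.028 -3.116
vertex 3.79 -1.102 -1.853
vertex 2.709 -0.75 -3.685
endloop
endfacet
facet normal -0.607 -0.040 0.793
outer loop
vertex 1.05 -0.081 4.133
vertex 0.717 -1.066 3.828
vertex 1.571 -0.962 4.487
endloop
endfacet
facet normal -0.031 0.357 0.934
outer loop
vertex 1.05 -0.081 4.133
vertex 1.571 -0.962 4.487
vertex 2.132 -0.091 4.173
endloop
endfacet
facet normal -0.009 0.889 0.458
outer loop
vertex 1.05 -0.081 4.133
vertex 2.132 -0.091 4.173
vertex 1.626 0.344 3.32
endloop
endfacet
facet normal -0.571 0.820 0.024
outer loop
vertex 1.05 -0.081 4.133
vertex 1.626 0.344 3.32
vertex 0.751 -0.259 3.107
endloop
endfacet
facet normal -0.941 0.246 0.231
outer loop
vertex 1.05 -0.081 4.133
vertex 0.751 -0.259 3.107
vertex 0.717 -1.066 3.828
endloop
endfacet
facet normal 0.546 -0.050 0.836
outer loop
vertex 2.132 -0.091 4.173
vertex 1.571 -0.962 4.487
vertex 2.469 -1.081 3.893
endloop
endfacet
facet normal -0.386 -0.693 0.609
outer loop
vertex 1.571 -0.962 4.487
vertex 0.717 -1.066 3.828
vertex 1.594 -1.684 3.68
endloop
endfacet
facet normal -0.925 -0.230 -0.301
outer loop
vertex 0.717 -1.066 3.828
vertex 0.751 -0.259 3.107
vertex 1.088 -1.249 2.827
endloop
endfacet
facet normal -0.327 0.700 -0.635
outer loop
vertex 0.751 -0.259 3.107
vertex 1.626 0.344 3.32
vertex 1.649 -0.378 2.513
endloop
endfacet
facet normal 0.582 0.810 0.068
outer loop
vertex 1.626 0.344 3.32
vertex 2.132 -0.091 4.173
vertex 2.503 -0.274 3.172
endloop
endfacet
facet normal 0.571 -0.820 -0.024
outer loop
vertex 2.17 -1.259 2.867
vertex 2.469 -1.081 3.893
vertex 1.594 -1.684 3.68
endloop
endfacet
facet normal 0.009 -0.889 -0.458
outer loop
vertex 2.17 -1.259 2.867
vertex 1.594 -1.684 3.68
vertex 1.088 -1.249 2.827
endloop
endfacet
facet normal 0.031 -0.357 -0.934
outer loop
vertex 2.17 -1.259 2.867
vertex 1.088 -1.249 2.827
vertex 1.649 -0.378 2.513
endloop
endfacet
facet normal 0.607 0.040 -0.793
outer loop
vertex 2.17 -1.259 2.867
vertex 1.649 -0.378 2.513
vertex 2.503 -0.274 3.172
endloop
endfacet
facet normal 0.941 -0.246 -0.231
outer loop
vertex 2.17 -1.259 2.867
vertex 2.503 -0.274 3.172
vertex 2.469 -1.081 3.893
endloop
endfacet
facet normal 0.327 -0.700 0.635
outer loop
vertex 1.594 -1.684 3.68
vertex 2.469 -1.081 3.893
vertex 1.571 -0.962 4.487
endloop
endfacet
facet normal -0.582 -0.810 -0.068
outer loop
vertex 1.088 -1.249 2.827
vertex 1.594 -1.684 3.68
vertex 0.717 -1.066 3.828
endloop
endfacet
facet normal -0.546 0.050 -0.836
outer loop
vertex 1.649 -0.378 2.513
vertex 1.088 -1.249 2.827
vertex 0.751 -0.259 3.107
endloop
endfacet
facet normal 0.386 0.693 -0.609
outer loop
vertex 2.503 -0.274 3.172
vertex 1.649 -0.378 2.513
vertex 1.626 0.344 3.32
endloop
endfacet
facet normal 0.925 0.230 0.301
outer loop
vertex 2.469 -1.081 3.893
vertex 2.503 -0.274 3.172
vertex 2.132 -0.091 4.173
endloop
endfacet

endsolid


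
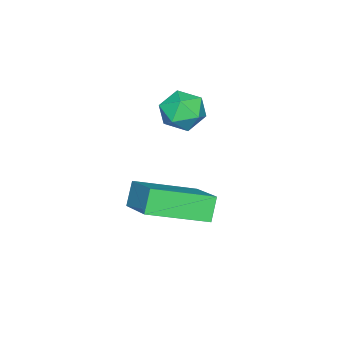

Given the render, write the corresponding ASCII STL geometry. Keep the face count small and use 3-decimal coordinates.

solid 
facet normal -0.536 -0.079 0.840
outer loop
vertex 3.664 -2.845 -0.698
vertex 4.629 -1.76 0.02
vertex 2.546 -1.465 -1.282
endloop
endfacet
facet normal -0.596 -0.670 -0.442
outer loop
vertex 2.991 -1.4 -1.98
vertex 3.664 -2.845 -0.698
vertex 2.546 -1.465 -1.282
endloop
endfacet
facet normal -0.536 -0.078 0.840
outer loop
vertex 2.546 -1.465 -1.282
vertex 4.629 -1.76 0.02
vertex 3.511 -0.38 -0.565
endloop
endfacet
facet normal -0.598 0.738 -0.312
outer loop
vertex 3.511 -0.38 -0.565
vertex 2.991 -1.4 -1.98
vertex 2.546 -1.465 -1.282
endloop
endfacet
facet normal 0.598 -0.738 0.312
outer loop
vertex 3.664 -2.845 -0.698
vertex 5.074 -1.695 -0.678
vertex 4.629 -1.76 0.02
endloop
endfacet
facet normal -0.596 -0.670 -0.443
outer loop
vertex 4.109 -2.78 -1.395
vertex 3.664 -2.845 -0.698
vertex 2.991 -1.4 -1.98
endloop
endfacet
facet normal 0.598 -0.738 0.313
outer loop
vertex 4.109 -2.78 -1.395
vertex 5.074 -1.695 -0.678
vertex 3.664 -2.845 -0.698
endloop
endfacet
facet normal 0.596 0.670 0.442
outer loop
vertex 4.629 -1.76 0.02
vertex 5.074 -1.695 -0.678
vertex 3.511 -0.38 -0.565
endloop
endfacet
facet normal -0.598 0.738 -0.313
outer loop
vertex 3.956 -0.315 -1.262
vertex 2.991 -1.4 -1.98
vertex 3.511 -0.38 -0.565
endloop
endfacet
facet normal 0.596 0.670 0.443
outer loop
vertex 3.511 -0.38 -0.565
vertex 5.074 -1.695 -0.678
vertex 3.956 -0.315 -1.262
endloop
endfacet
facet normal 0.537 0.079 -0.840
outer loop
vertex 3.956 -0.315 -1.262
vertex 4.109 -2.78 -1.395
vertex 2.991 -1.4 -1.98
endloop
endfacet
facet normal 0.536 0.079 -0.840
outer loop
vertex 5.074 -1.695 -0.678
vertex 4.109 -2.78 -1.395
vertex 3.956 -0.315 -1.262
endloop
endfacet
facet normal -0.752 -0.595 0.283
outer loop
vertex 2.002 -1.882 1.869
vertex 2.411 -2.456 1.749
vertex 2.409 -2.147 2.393
endloop
endfacet
facet normal -0.781 0.032 0.623
outer loop
vertex 2.002 -1.882 1.869
vertex 2.409 -2.147 2.393
vertex 2.363 -1.44 2.299
endloop
endfacet
facet normal -0.827 0.547 0.132
outer loop
vertex 2.002 -1.882 1.869
vertex 2.363 -1.44 2.299
vertex 2.335 -1.312 1.596
endloop
endfacet
facet normal -0.826 0.237 -0.511
outer loop
vertex 2.002 -1.882 1.869
vertex 2.335 -1.312 1.596
vertex 2.365 -1.94 1.256
endloop
endfacet
facet normal -0.779 -0.468 -0.417
outer loop
vertex 2.002 -1.882 1.869
vertex 2.365 -1.94 1.256
vertex 2.411 -2.456 1.749
endloop
endfacet
facet normal -0.168 0.119 0.979
outer loop
vertex 2.363 -1.44 2.299
vertex 2.409 -2.147 2.393
vertex 2.995 -1.74 2.444
endloop
endfacet
facet normal -0.120 -0.895 0.429
outer loop
vertex 2.409 -2.147 2.393
vertex 2.411 -2.456 1.749
vertex 3.025 -2.368 2.104
endloop
endfacet
facet normal -0.165 -0.689 -0.706
outer loop
vertex 2.411 -2.456 1.749
vertex 2.365 -1.94 1.256
vertex 2.997 -2.24 1.401
endloop
endfacet
facet normal -0.240 0.453 -0.858
outer loop
vertex 2.365 -1.94 1.256
vertex 2.335 -1.312 1.596
vertex 2.951 -1.533 1.307
endloop
endfacet
facet normal -0.242 0.953 0.183
outer loop
vertex 2.335 -1.312 1.596
vertex 2.363 -1.44 2.299
vertex 2.949 -1.224 1.951
endloop
endfacet
facet normal 0.826 -0.237 0.511
outer loop
vertex 3.358 -1.798 1.831
vertex 2.995 -1.74 2.444
vertex 3.025 -2.368 2.104
endloop
endfacet
facet normal 0.827 -0.547 -0.132
outer loop
vertex 3.358 -1.798 1.831
vertex 3.025 -2.368 2.104
vertex 2.997 -2.24 1.401
endloop
endfacet
facet normal 0.781 -0.032 -0.623
outer loop
vertex 3.358 -1.798 1.831
vertex 2.997 -2.24 1.401
vertex 2.951 -1.533 1.307
endloop
endfacet
facet normal 0.752 0.595 -0.283
outer loop
vertex 3.358 -1.798 1.831
vertex 2.951 -1.533 1.307
vertex 2.949 -1.224 1.951
endloop
endfacet
facet normal 0.779 0.468 0.417
outer loop
vertex 3.358 -1.798 1.831
vertex 2.949 -1.224 1.951
vertex 2.995 -1.74 2.444
endloop
endfacet
facet normal 0.240 -0.453 0.858
outer loop
vertex 3.025 -2.368 2.104
vertex 2.995 -1.74 2.444
vertex 2.409 -2.147 2.393
endloop
endfacet
facet normal 0.242 -0.953 -0.183
outer loop
vertex 2.997 -2.24 1.401
vertex 3.025 -2.368 2.104
vertex 2.411 -2.456 1.749
endloop
endfacet
facet normal 0.168 -0.119 -0.979
outer loop
vertex 2.951 -1.533 1.307
vertex 2.997 -2.24 1.401
vertex 2.365 -1.94 1.256
endloop
endfacet
facet normal 0.120 0.895 -0.429
outer loop
vertex 2.949 -1.224 1.951
vertex 2.951 -1.533 1.307
vertex 2.335 -1.312 1.596
endloop
endfacet
facet normal 0.165 0.689 0.706
outer loop
vertex 2.995 -1.74 2.444
vertex 2.949 -1.224 1.951
vertex 2.363 -1.44 2.299
endloop
endfacet

endsolid


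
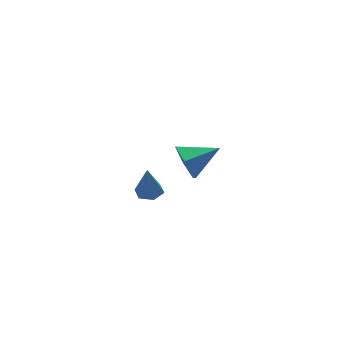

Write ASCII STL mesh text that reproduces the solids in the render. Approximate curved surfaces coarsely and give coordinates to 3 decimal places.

solid 
facet normal 0.050 -0.032 -0.998
outer loop
vertex -1.279 -3.549 2.895
vertex -1.718 -3.171 2.861
vertex -1.17 -2.98 2.882
endloop
endfacet
facet normal 0.899 -0.163 0.406
outer loop
vertex -1.279 -3.549 2.895
vertex -1.17 -2.98 2.882
vertex -1.782 -3.129 4.179
endloop
endfacet
facet normal 0.049 -0.032 -0.998
outer loop
vertex -1.17 -2.98 2.882
vertex -1.718 -3.171 2.861
vertex -1.609 -2.601 2.848
endloop
endfacet
facet normal 0.593 0.719 0.362
outer loop
vertex -1.17 -2.98 2.882
vertex -1.609 -2.601 2.848
vertex -1.782 -3.129 4.179
endloop
endfacet
facet normal 0.048 -0.032 -0.998
outer loop
vertex -1.609 -2.601 2.848
vertex -1.718 -3.171 2.861
vertex -2.156 -2.793 2.828
endloop
endfacet
facet normal -0.325 0.893 0.312
outer loop
vertex -1.609 -2.601 2.848
vertex -2.156 -2.793 2.828
vertex -1.782 -3.129 4.179
endloop
endfacet
facet normal 0.049 -0.030 -0.998
outer loop
vertex -2.156 -2.793 2.828
vertex -1.718 -3.171 2.861
vertex -2.265 -3.362 2.84
endloop
endfacet
facet normal -0.934 0.185 0.305
outer loop
vertex -2.156 -2.793 2.828
vertex -2.265 -3.362 2.84
vertex -1.782 -3.129 4.179
endloop
endfacet
facet normal 0.050 -0.032 -0.998
outer loop
vertex -2.265 -3.362 2.84
vertex -1.718 -3.171 2.861
vertex -1.826 -3.741 2.874
endloop
endfacet
facet normal -0.628 -0.696 0.348
outer loop
vertex -2.265 -3.362 2.84
vertex -1.826 -3.741 2.874
vertex -1.782 -3.129 4.179
endloop
endfacet
facet normal 0.050 -0.032 -0.998
outer loop
vertex -1.826 -3.741 2.874
vertex -1.718 -3.171 2.861
vertex -1.279 -3.549 2.895
endloop
endfacet
facet normal 0.290 -0.870 0.398
outer loop
vertex -1.826 -3.741 2.874
vertex -1.279 -3.549 2.895
vertex -1.782 -3.129 4.179
endloop
endfacet
facet normal -0.895 0.218 -0.388
outer loop
vertex 3.07 2.572 -2.404
vertex 2.63 2.008 -1.706
vertex 2.792 2.979 -1.534
endloop
endfacet
facet normal 0.727 0.681 -0.086
outer loop
vertex 3.07 2.572 -2.404
vertex 2.792 2.979 -1.534
vertex 4.09 1.652 -1.074
endloop
endfacet
facet normal -0.895 0.218 -0.388
outer loop
vertex 2.792 2.979 -1.534
vertex 2.63 2.008 -1.706
vertex 2.352 2.415 -0.836
endloop
endfacet
facet normal 0.361 0.601 0.713
outer loop
vertex 2.792 2.979 -1.534
vertex 2.352 2.415 -0.836
vertex 4.09 1.652 -1.074
endloop
endfacet
facet normal -0.895 0.218 -0.388
outer loop
vertex 2.352 2.415 -0.836
vertex 2.63 2.008 -1.706
vertex 2.19 1.443 -1.008
endloop
endfacet
facet normal 0.054 -0.183 0.982
outer loop
vertex 2.352 2.415 -0.836
vertex 2.19 1.443 -1.008
vertex 4.09 1.652 -1.074
endloop
endfacet
facet normal -0.895 0.218 -0.388
outer loop
vertex 2.19 1.443 -1.008
vertex 2.63 2.008 -1.706
vertex 2.468 1.036 -1.878
endloop
endfacet
facet normal 0.113 -0.886 0.450
outer loop
vertex 2.19 1.443 -1.008
vertex 2.468 1.036 -1.878
vertex 4.09 1.652 -1.074
endloop
endfacet
facet normal -0.895 0.218 -0.388
outer loop
vertex 2.468 1.036 -1.878
vertex 2.63 2.008 -1.706
vertex 2.908 1.601 -2.576
endloop
endfacet
facet normal 0.479 -0.805 -0.350
outer loop
vertex 2.468 1.036 -1.878
vertex 2.908 1.601 -2.576
vertex 4.09 1.652 -1.074
endloop
endfacet
facet normal -0.895 0.218 -0.388
outer loop
vertex 2.908 1.601 -2.576
vertex 2.63 2.008 -1.706
vertex 3.07 2.572 -2.404
endloop
endfacet
facet normal 0.786 -0.022 -0.618
outer loop
vertex 2.908 1.601 -2.576
vertex 3.07 2.572 -2.404
vertex 4.09 1.652 -1.074
endloop
endfacet

endsolid


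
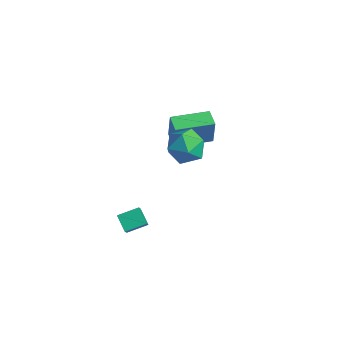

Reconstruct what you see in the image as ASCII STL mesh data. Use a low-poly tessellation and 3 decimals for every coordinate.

solid 
facet normal -0.332 0.942 -0.055
outer loop
vertex 2.168 1.176 2.621
vertex 1.091 0.787 2.463
vertex 1.482 0.987 3.533
endloop
endfacet
facet normal 0.242 0.898 0.368
outer loop
vertex 2.168 1.176 2.621
vertex 1.482 0.987 3.533
vertex 2.594 0.672 3.571
endloop
endfacet
facet normal 0.779 0.627 -0.016
outer loop
vertex 2.168 1.176 2.621
vertex 2.594 0.672 3.571
vertex 2.89 0.277 2.525
endloop
endfacet
facet normal 0.537 0.504 -0.676
outer loop
vertex 2.168 1.176 2.621
vertex 2.89 0.277 2.525
vertex 1.961 0.348 1.84
endloop
endfacet
facet normal -0.149 0.698 -0.700
outer loop
vertex 2.168 1.176 2.621
vertex 1.961 0.348 1.84
vertex 1.091 0.787 2.463
endloop
endfacet
facet normal 0.094 0.439 0.894
outer loop
vertex 2.594 0.672 3.571
vertex 1.482 0.987 3.533
vertex 1.779 -0.028 4.0
endloop
endfacet
facet normal -0.834 0.510 0.209
outer loop
vertex 1.482 0.987 3.533
vertex 1.091 0.787 2.463
vertex 0.85 0.043 3.315
endloop
endfacet
facet normal -0.539 0.116 -0.834
outer loop
vertex 1.091 0.787 2.463
vertex 1.961 0.348 1.84
vertex 1.146 -0.352 2.269
endloop
endfacet
facet normal 0.572 -0.199 -0.796
outer loop
vertex 1.961 0.348 1.84
vertex 2.89 0.277 2.525
vertex 2.258 -0.667 2.307
endloop
endfacet
facet normal 0.962 0.000 0.272
outer loop
vertex 2.89 0.277 2.525
vertex 2.594 0.672 3.571
vertex 2.649 -0.467 3.377
endloop
endfacet
facet normal -0.537 -0.504 0.676
outer loop
vertex 1.572 -0.856 3.219
vertex 1.779 -0.028 4.0
vertex 0.85 0.043 3.315
endloop
endfacet
facet normal -0.779 -0.627 0.016
outer loop
vertex 1.572 -0.856 3.219
vertex 0.85 0.043 3.315
vertex 1.146 -0.352 2.269
endloop
endfacet
facet normal -0.242 -0.898 -0.368
outer loop
vertex 1.572 -0.856 3.219
vertex 1.146 -0.352 2.269
vertex 2.258 -0.667 2.307
endloop
endfacet
facet normal 0.332 -0.942 0.055
outer loop
vertex 1.572 -0.856 3.219
vertex 2.258 -0.667 2.307
vertex 2.649 -0.467 3.377
endloop
endfacet
facet normal 0.149 -0.698 0.700
outer loop
vertex 1.572 -0.856 3.219
vertex 2.649 -0.467 3.377
vertex 1.779 -0.028 4.0
endloop
endfacet
facet normal -0.572 0.199 0.796
outer loop
vertex 0.85 0.043 3.315
vertex 1.779 -0.028 4.0
vertex 1.482 0.987 3.533
endloop
endfacet
facet normal -0.962 -0.000 -0.272
outer loop
vertex 1.146 -0.352 2.269
vertex 0.85 0.043 3.315
vertex 1.091 0.787 2.463
endloop
endfacet
facet normal -0.094 -0.439 -0.894
outer loop
vertex 2.258 -0.667 2.307
vertex 1.146 -0.352 2.269
vertex 1.961 0.348 1.84
endloop
endfacet
facet normal 0.834 -0.510 -0.209
outer loop
vertex 2.649 -0.467 3.377
vertex 2.258 -0.667 2.307
vertex 2.89 0.277 2.525
endloop
endfacet
facet normal 0.539 -0.116 0.834
outer loop
vertex 1.779 -0.028 4.0
vertex 2.649 -0.467 3.377
vertex 2.594 0.672 3.571
endloop
endfacet
facet normal -0.857 0.504 0.104
outer loop
vertex -1.704 2.691 1.127
vertex -0.599 4.581 1.066
vertex -1.878 2.739 -0.534
endloop
endfacet
facet normal -0.505 -0.863 0.028
outer loop
vertex -0.961 2.199 -0.646
vertex -1.704 2.691 1.127
vertex -1.878 2.739 -0.534
endloop
endfacet
facet normal -0.857 0.504 0.104
outer loop
vertex -1.878 2.739 -0.534
vertex -0.599 4.581 1.066
vertex -0.773 4.629 -0.594
endloop
endfacet
facet normal -0.104 0.029 -0.994
outer loop
vertex -0.773 4.629 -0.594
vertex -0.961 2.199 -0.646
vertex -1.878 2.739 -0.534
endloop
endfacet
facet normal 0.104 -0.029 0.994
outer loop
vertex -1.704 2.691 1.127
vertex 0.318 4.041 0.954
vertex -0.599 4.581 1.066
endloop
endfacet
facet normal -0.505 -0.863 0.028
outer loop
vertex -0.787 2.151 1.014
vertex -1.704 2.691 1.127
vertex -0.961 2.199 -0.646
endloop
endfacet
facet normal 0.105 -0.030 0.994
outer loop
vertex -0.787 2.151 1.014
vertex 0.318 4.041 0.954
vertex -1.704 2.691 1.127
endloop
endfacet
facet normal 0.505 0.863 -0.028
outer loop
vertex -0.599 4.581 1.066
vertex 0.318 4.041 0.954
vertex -0.773 4.629 -0.594
endloop
endfacet
facet normal -0.105 0.029 -0.994
outer loop
vertex 0.144 4.089 -0.707
vertex -0.961 2.199 -0.646
vertex -0.773 4.629 -0.594
endloop
endfacet
facet normal 0.505 0.863 -0.028
outer loop
vertex -0.773 4.629 -0.594
vertex 0.318 4.041 0.954
vertex 0.144 4.089 -0.707
endloop
endfacet
facet normal 0.857 -0.504 -0.104
outer loop
vertex 0.144 4.089 -0.707
vertex -0.787 2.151 1.014
vertex -0.961 2.199 -0.646
endloop
endfacet
facet normal 0.857 -0.504 -0.104
outer loop
vertex 0.318 4.041 0.954
vertex -0.787 2.151 1.014
vertex 0.144 4.089 -0.707
endloop
endfacet
facet normal -0.427 0.482 -0.765
outer loop
vertex -1.196 -1.699 -4.127
vertex -0.624 -0.662 -3.793
vertex -0.374 -1.953 -4.746
endloop
endfacet
facet normal -0.465 -0.843 -0.271
outer loop
vertex 0.464 -2.898 -3.247
vertex -1.196 -1.699 -4.127
vertex -0.374 -1.953 -4.746
endloop
endfacet
facet normal -0.427 0.482 -0.765
outer loop
vertex -0.374 -1.953 -4.746
vertex -0.624 -0.662 -3.793
vertex 0.198 -0.917 -4.413
endloop
endfacet
facet normal 0.775 -0.240 -0.585
outer loop
vertex 0.198 -0.917 -4.413
vertex 0.464 -2.898 -3.247
vertex -0.374 -1.953 -4.746
endloop
endfacet
facet normal -0.775 0.239 0.584
outer loop
vertex -1.196 -1.699 -4.127
vertex 0.214 -1.607 -2.294
vertex -0.624 -0.662 -3.793
endloop
endfacet
facet normal -0.465 -0.843 -0.270
outer loop
vertex -0.358 -2.643 -2.627
vertex -1.196 -1.699 -4.127
vertex 0.464 -2.898 -3.247
endloop
endfacet
facet normal -0.775 0.240 0.584
outer loop
vertex -0.358 -2.643 -2.627
vertex 0.214 -1.607 -2.294
vertex -1.196 -1.699 -4.127
endloop
endfacet
facet normal 0.466 0.843 0.271
outer loop
vertex -0.624 -0.662 -3.793
vertex 0.214 -1.607 -2.294
vertex 0.198 -0.917 -4.413
endloop
endfacet
facet normal 0.776 -0.240 -0.584
outer loop
vertex 1.036 -1.861 -2.913
vertex 0.464 -2.898 -3.247
vertex 0.198 -0.917 -4.413
endloop
endfacet
facet normal 0.465 0.843 0.271
outer loop
vertex 0.198 -0.917 -4.413
vertex 0.214 -1.607 -2.294
vertex 1.036 -1.861 -2.913
endloop
endfacet
facet normal 0.427 -0.482 0.765
outer loop
vertex 1.036 -1.861 -2.913
vertex -0.358 -2.643 -2.627
vertex 0.464 -2.898 -3.247
endloop
endfacet
facet normal 0.427 -0.482 0.765
outer loop
vertex 0.214 -1.607 -2.294
vertex -0.358 -2.643 -2.627
vertex 1.036 -1.861 -2.913
endloop
endfacet

endsolid


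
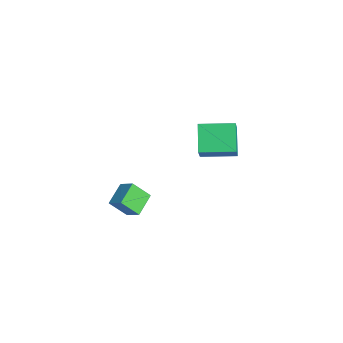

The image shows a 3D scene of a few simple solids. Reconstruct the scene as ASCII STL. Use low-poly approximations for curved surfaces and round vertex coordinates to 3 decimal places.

solid 
facet normal -0.734 0.257 0.629
outer loop
vertex -1.398 2.099 2.416
vertex -0.693 3.849 2.523
vertex -2.289 2.533 1.198
endloop
endfacet
facet normal -0.373 -0.926 -0.057
outer loop
vertex -1.027 2.091 0.117
vertex -1.398 2.099 2.416
vertex -2.289 2.533 1.198
endloop
endfacet
facet normal -0.734 0.257 0.629
outer loop
vertex -2.289 2.533 1.198
vertex -0.693 3.849 2.523
vertex -1.584 4.283 1.306
endloop
endfacet
facet normal -0.567 0.276 -0.776
outer loop
vertex -1.584 4.283 1.306
vertex -1.027 2.091 0.117
vertex -2.289 2.533 1.198
endloop
endfacet
facet normal 0.568 -0.276 0.776
outer loop
vertex -1.398 2.099 2.416
vertex 0.569 3.407 1.442
vertex -0.693 3.849 2.523
endloop
endfacet
facet normal -0.373 -0.926 -0.057
outer loop
vertex -0.136 1.657 1.334
vertex -1.398 2.099 2.416
vertex -1.027 2.091 0.117
endloop
endfacet
facet normal 0.568 -0.277 0.775
outer loop
vertex -0.136 1.657 1.334
vertex 0.569 3.407 1.442
vertex -1.398 2.099 2.416
endloop
endfacet
facet normal 0.373 0.926 0.057
outer loop
vertex -0.693 3.849 2.523
vertex 0.569 3.407 1.442
vertex -1.584 4.283 1.306
endloop
endfacet
facet normal -0.568 0.276 -0.775
outer loop
vertex -0.322 3.841 0.224
vertex -1.027 2.091 0.117
vertex -1.584 4.283 1.306
endloop
endfacet
facet normal 0.373 0.926 0.057
outer loop
vertex -1.584 4.283 1.306
vertex 0.569 3.407 1.442
vertex -0.322 3.841 0.224
endloop
endfacet
facet normal 0.734 -0.257 -0.629
outer loop
vertex -0.322 3.841 0.224
vertex -0.136 1.657 1.334
vertex -1.027 2.091 0.117
endloop
endfacet
facet normal 0.734 -0.257 -0.629
outer loop
vertex 0.569 3.407 1.442
vertex -0.136 1.657 1.334
vertex -0.322 3.841 0.224
endloop
endfacet
facet normal -0.628 0.673 0.391
outer loop
vertex 1.856 -3.049 1.995
vertex 2.591 -2.686 2.55
vertex 2.146 -2.253 1.09
endloop
endfacet
facet normal -0.742 -0.367 -0.561
outer loop
vertex 2.949 -3.114 0.59
vertex 1.856 -3.049 1.995
vertex 2.146 -2.253 1.09
endloop
endfacet
facet normal -0.628 0.673 0.391
outer loop
vertex 2.146 -2.253 1.09
vertex 2.591 -2.686 2.55
vertex 2.881 -1.89 1.645
endloop
endfacet
facet normal 0.234 0.642 -0.730
outer loop
vertex 2.881 -1.89 1.645
vertex 2.949 -3.114 0.59
vertex 2.146 -2.253 1.09
endloop
endfacet
facet normal -0.234 -0.642 0.730
outer loop
vertex 1.856 -3.049 1.995
vertex 3.394 -3.547 2.05
vertex 2.591 -2.686 2.55
endloop
endfacet
facet normal -0.742 -0.367 -0.561
outer loop
vertex 2.659 -3.91 1.495
vertex 1.856 -3.049 1.995
vertex 2.949 -3.114 0.59
endloop
endfacet
facet normal -0.234 -0.642 0.730
outer loop
vertex 2.659 -3.91 1.495
vertex 3.394 -3.547 2.05
vertex 1.856 -3.049 1.995
endloop
endfacet
facet normal 0.742 0.367 0.561
outer loop
vertex 2.591 -2.686 2.55
vertex 3.394 -3.547 2.05
vertex 2.881 -1.89 1.645
endloop
endfacet
facet normal 0.234 0.642 -0.730
outer loop
vertex 3.684 -2.751 1.145
vertex 2.949 -3.114 0.59
vertex 2.881 -1.89 1.645
endloop
endfacet
facet normal 0.742 0.367 0.561
outer loop
vertex 2.881 -1.89 1.645
vertex 3.394 -3.547 2.05
vertex 3.684 -2.751 1.145
endloop
endfacet
facet normal 0.628 -0.673 -0.391
outer loop
vertex 3.684 -2.751 1.145
vertex 2.659 -3.91 1.495
vertex 2.949 -3.114 0.59
endloop
endfacet
facet normal 0.628 -0.673 -0.391
outer loop
vertex 3.394 -3.547 2.05
vertex 2.659 -3.91 1.495
vertex 3.684 -2.751 1.145
endloop
endfacet

endsolid


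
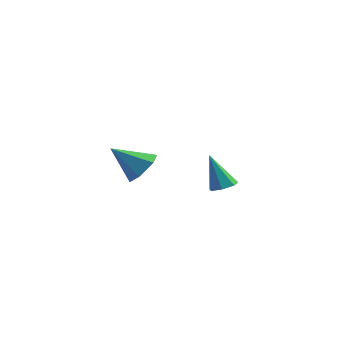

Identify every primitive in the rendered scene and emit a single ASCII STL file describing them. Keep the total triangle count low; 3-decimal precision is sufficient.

solid 
facet normal 0.378 -0.012 -0.926
outer loop
vertex 3.939 1.024 -2.233
vertex 3.405 1.189 -2.453
vertex 3.86 1.537 -2.272
endloop
endfacet
facet normal 0.753 0.164 0.638
outer loop
vertex 3.939 1.024 -2.233
vertex 3.86 1.537 -2.272
vertex 2.775 1.211 -0.907
endloop
endfacet
facet normal 0.379 -0.014 -0.925
outer loop
vertex 3.86 1.537 -2.272
vertex 3.405 1.189 -2.453
vertex 3.439 1.788 -2.448
endloop
endfacet
facet normal 0.312 0.838 0.448
outer loop
vertex 3.86 1.537 -2.272
vertex 3.439 1.788 -2.448
vertex 2.775 1.211 -0.907
endloop
endfacet
facet normal 0.378 -0.014 -0.926
outer loop
vertex 3.439 1.788 -2.448
vertex 3.405 1.189 -2.453
vertex 2.993 1.589 -2.627
endloop
endfacet
facet normal -0.449 0.883 0.137
outer loop
vertex 3.439 1.788 -2.448
vertex 2.993 1.589 -2.627
vertex 2.775 1.211 -0.907
endloop
endfacet
facet normal 0.378 -0.014 -0.926
outer loop
vertex 2.993 1.589 -2.627
vertex 3.405 1.189 -2.453
vertex 2.857 1.088 -2.675
endloop
endfacet
facet normal -0.962 0.267 -0.063
outer loop
vertex 2.993 1.589 -2.627
vertex 2.857 1.088 -2.675
vertex 2.775 1.211 -0.907
endloop
endfacet
facet normal 0.377 -0.012 -0.926
outer loop
vertex 2.857 1.088 -2.675
vertex 3.405 1.189 -2.453
vertex 3.135 0.664 -2.556
endloop
endfacet
facet normal -0.836 -0.548 -0.001
outer loop
vertex 2.857 1.088 -2.675
vertex 3.135 0.664 -2.556
vertex 2.775 1.211 -0.907
endloop
endfacet
facet normal 0.377 -0.012 -0.926
outer loop
vertex 3.135 0.664 -2.556
vertex 3.405 1.189 -2.453
vertex 3.616 0.635 -2.36
endloop
endfacet
facet normal -0.170 -0.946 0.277
outer loop
vertex 3.135 0.664 -2.556
vertex 3.616 0.635 -2.36
vertex 2.775 1.211 -0.907
endloop
endfacet
facet normal 0.378 -0.011 -0.926
outer loop
vertex 3.616 0.635 -2.36
vertex 3.405 1.189 -2.453
vertex 3.939 1.024 -2.233
endloop
endfacet
facet normal 0.538 -0.630 0.561
outer loop
vertex 3.616 0.635 -2.36
vertex 3.939 1.024 -2.233
vertex 2.775 1.211 -0.907
endloop
endfacet
facet normal 0.712 0.307 -0.632
outer loop
vertex -1.186 4.239 -2.695
vertex -1.528 3.699 -3.343
vertex -1.825 4.555 -3.261
endloop
endfacet
facet normal -0.267 0.682 0.681
outer loop
vertex -1.186 4.239 -2.695
vertex -1.825 4.555 -3.261
vertex -2.772 3.161 -2.237
endloop
endfacet
facet normal 0.711 0.307 -0.632
outer loop
vertex -1.825 4.555 -3.261
vertex -1.528 3.699 -3.343
vertex -2.167 4.016 -3.908
endloop
endfacet
facet normal -0.834 0.552 -0.019
outer loop
vertex -1.825 4.555 -3.261
vertex -2.167 4.016 -3.908
vertex -2.772 3.161 -2.237
endloop
endfacet
facet normal 0.711 0.308 -0.632
outer loop
vertex -2.167 4.016 -3.908
vertex -1.528 3.699 -3.343
vertex -1.87 3.159 -3.991
endloop
endfacet
facet normal -0.860 -0.255 -0.442
outer loop
vertex -2.167 4.016 -3.908
vertex -1.87 3.159 -3.991
vertex -2.772 3.161 -2.237
endloop
endfacet
facet normal 0.711 0.308 -0.632
outer loop
vertex -1.87 3.159 -3.991
vertex -1.528 3.699 -3.343
vertex -1.231 2.843 -3.426
endloop
endfacet
facet normal -0.318 -0.934 -0.163
outer loop
vertex -1.87 3.159 -3.991
vertex -1.231 2.843 -3.426
vertex -2.772 3.161 -2.237
endloop
endfacet
facet normal 0.711 0.308 -0.633
outer loop
vertex -1.231 2.843 -3.426
vertex -1.528 3.699 -3.343
vertex -0.888 3.383 -2.778
endloop
endfacet
facet normal 0.249 -0.805 0.539
outer loop
vertex -1.231 2.843 -3.426
vertex -0.888 3.383 -2.778
vertex -2.772 3.161 -2.237
endloop
endfacet
facet normal 0.711 0.309 -0.632
outer loop
vertex -0.888 3.383 -2.778
vertex -1.528 3.699 -3.343
vertex -1.186 4.239 -2.695
endloop
endfacet
facet normal 0.276 0.003 0.961
outer loop
vertex -0.888 3.383 -2.778
vertex -1.186 4.239 -2.695
vertex -2.772 3.161 -2.237
endloop
endfacet

endsolid
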